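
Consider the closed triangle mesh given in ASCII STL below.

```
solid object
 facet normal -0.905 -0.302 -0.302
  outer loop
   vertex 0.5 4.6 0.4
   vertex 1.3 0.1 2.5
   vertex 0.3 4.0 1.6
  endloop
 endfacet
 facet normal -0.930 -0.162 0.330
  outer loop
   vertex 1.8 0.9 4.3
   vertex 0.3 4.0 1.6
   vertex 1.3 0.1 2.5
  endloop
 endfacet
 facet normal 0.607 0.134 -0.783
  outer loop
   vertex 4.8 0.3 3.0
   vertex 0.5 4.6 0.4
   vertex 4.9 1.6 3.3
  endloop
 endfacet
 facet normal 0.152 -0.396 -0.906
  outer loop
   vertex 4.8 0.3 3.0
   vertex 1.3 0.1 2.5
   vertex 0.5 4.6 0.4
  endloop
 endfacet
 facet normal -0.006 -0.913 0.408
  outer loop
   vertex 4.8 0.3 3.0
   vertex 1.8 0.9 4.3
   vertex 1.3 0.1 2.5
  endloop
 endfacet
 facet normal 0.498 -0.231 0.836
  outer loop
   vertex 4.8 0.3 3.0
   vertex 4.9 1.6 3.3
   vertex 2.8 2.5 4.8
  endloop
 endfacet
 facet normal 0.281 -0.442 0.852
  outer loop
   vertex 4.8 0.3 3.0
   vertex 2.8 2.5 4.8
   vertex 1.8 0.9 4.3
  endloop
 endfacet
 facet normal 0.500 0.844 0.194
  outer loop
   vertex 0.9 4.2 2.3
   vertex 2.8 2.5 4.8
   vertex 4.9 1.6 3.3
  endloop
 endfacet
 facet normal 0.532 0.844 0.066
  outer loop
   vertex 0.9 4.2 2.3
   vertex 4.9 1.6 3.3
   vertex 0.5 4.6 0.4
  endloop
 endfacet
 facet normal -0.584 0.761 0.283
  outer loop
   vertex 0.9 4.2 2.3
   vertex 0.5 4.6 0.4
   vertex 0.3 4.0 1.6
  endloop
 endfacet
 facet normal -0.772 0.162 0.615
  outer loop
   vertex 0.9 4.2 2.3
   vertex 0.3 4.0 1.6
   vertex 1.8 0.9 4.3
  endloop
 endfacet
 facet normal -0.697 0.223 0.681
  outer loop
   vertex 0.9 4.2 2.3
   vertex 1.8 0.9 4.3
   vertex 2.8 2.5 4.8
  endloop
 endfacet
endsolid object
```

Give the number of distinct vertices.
8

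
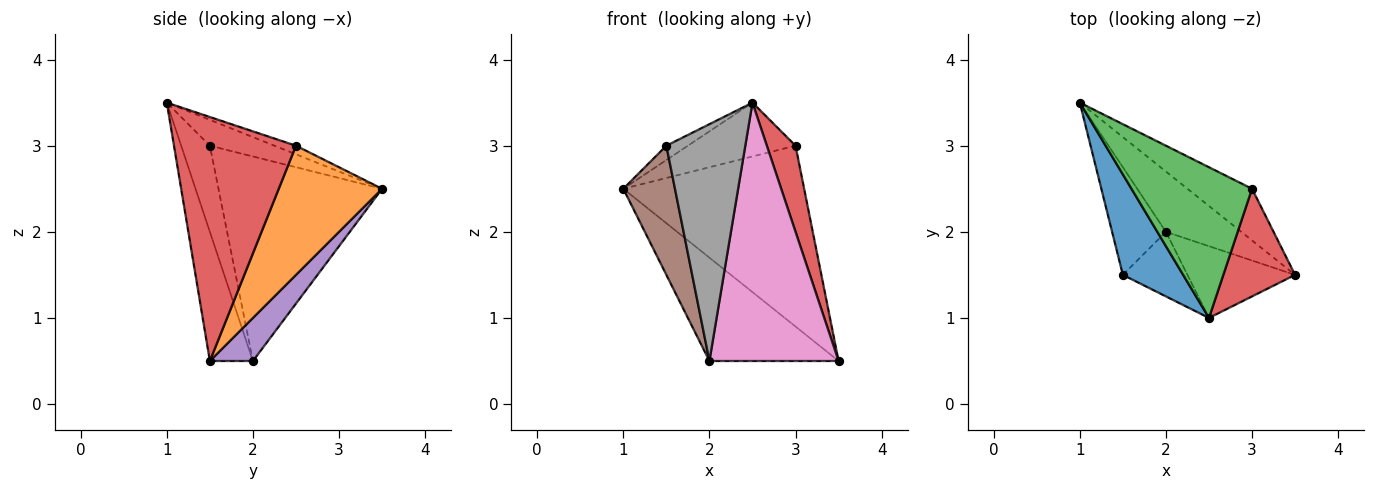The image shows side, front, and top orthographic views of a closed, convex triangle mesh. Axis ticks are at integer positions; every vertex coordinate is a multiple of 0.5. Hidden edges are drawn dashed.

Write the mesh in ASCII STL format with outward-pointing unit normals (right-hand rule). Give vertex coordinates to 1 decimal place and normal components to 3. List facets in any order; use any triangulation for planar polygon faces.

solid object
 facet normal -0.391 0.130 0.911
  outer loop
   vertex 1.5 1.5 3.0
   vertex 2.5 1.0 3.5
   vertex 1.0 3.5 2.5
  endloop
 endfacet
 facet normal 0.482 0.843 -0.241
  outer loop
   vertex 3.0 2.5 3.0
   vertex 3.5 1.5 0.5
   vertex 1.0 3.5 2.5
  endloop
 endfacet
 facet normal -0.067 0.336 0.940
  outer loop
   vertex 3.0 2.5 3.0
   vertex 1.0 3.5 2.5
   vertex 2.5 1.0 3.5
  endloop
 endfacet
 facet normal 0.936 -0.220 0.275
  outer loop
   vertex 3.0 2.5 3.0
   vertex 2.5 1.0 3.5
   vertex 3.5 1.5 0.5
  endloop
 endfacet
 facet normal 0.277 0.830 -0.484
  outer loop
   vertex 2.0 2.0 0.5
   vertex 1.0 3.5 2.5
   vertex 3.5 1.5 0.5
  endloop
 endfacet
 facet normal -0.925 -0.292 -0.243
  outer loop
   vertex 2.0 2.0 0.5
   vertex 1.5 1.5 3.0
   vertex 1.0 3.5 2.5
  endloop
 endfacet
 facet normal -0.306 -0.917 -0.255
  outer loop
   vertex 2.0 2.0 0.5
   vertex 3.5 1.5 0.5
   vertex 2.5 1.0 3.5
  endloop
 endfacet
 facet normal -0.331 -0.910 -0.248
  outer loop
   vertex 2.0 2.0 0.5
   vertex 2.5 1.0 3.5
   vertex 1.5 1.5 3.0
  endloop
 endfacet
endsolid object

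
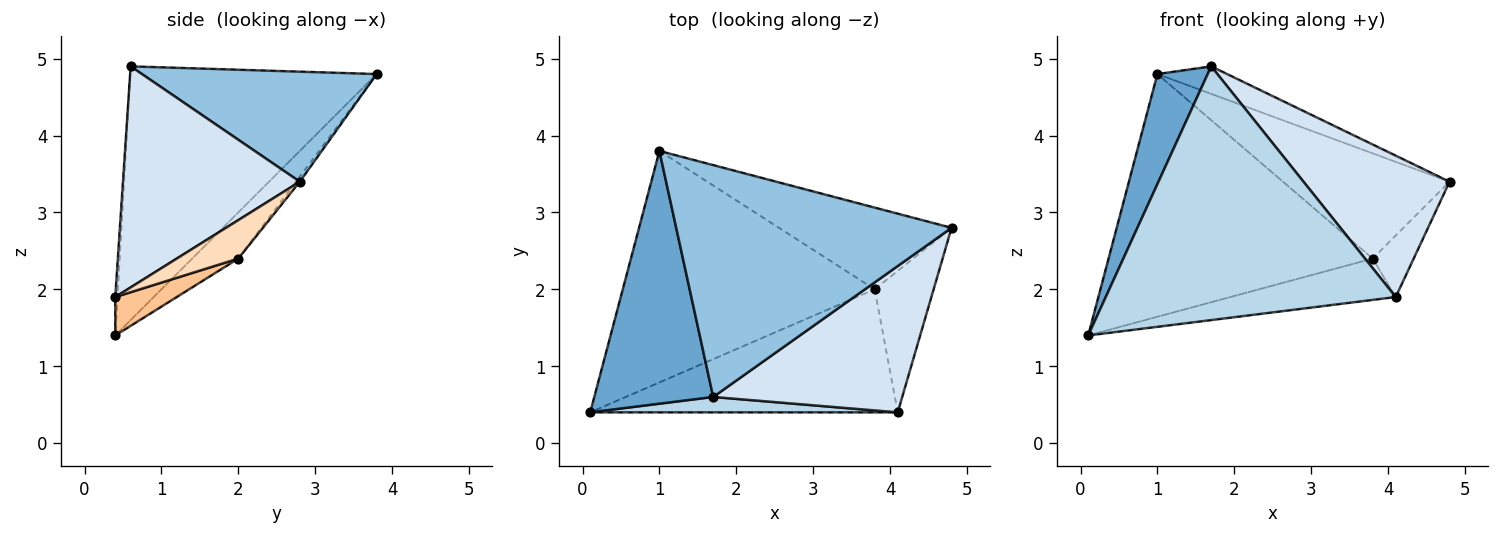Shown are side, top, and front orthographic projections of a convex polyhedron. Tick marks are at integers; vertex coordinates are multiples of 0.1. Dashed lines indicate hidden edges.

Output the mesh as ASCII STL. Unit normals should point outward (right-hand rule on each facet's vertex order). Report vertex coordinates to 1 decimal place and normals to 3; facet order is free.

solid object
 facet normal -0.890 -0.182 0.417
  outer loop
   vertex 1.7 0.6 4.9
   vertex 1.0 3.8 4.8
   vertex 0.1 0.4 1.4
  endloop
 endfacet
 facet normal 0.369 0.110 0.923
  outer loop
   vertex 1.7 0.6 4.9
   vertex 4.8 2.8 3.4
   vertex 1.0 3.8 4.8
  endloop
 endfacet
 facet normal -0.008 -0.998 0.060
  outer loop
   vertex 4.1 0.4 1.9
   vertex 1.7 0.6 4.9
   vertex 0.1 0.4 1.4
  endloop
 endfacet
 facet normal 0.644 -0.532 0.550
  outer loop
   vertex 4.1 0.4 1.9
   vertex 4.8 2.8 3.4
   vertex 1.7 0.6 4.9
  endloop
 endfacet
 facet normal -0.125 0.718 -0.685
  outer loop
   vertex 3.8 2.0 2.4
   vertex 0.1 0.4 1.4
   vertex 1.0 3.8 4.8
  endloop
 endfacet
 facet normal -0.018 0.790 -0.613
  outer loop
   vertex 3.8 2.0 2.4
   vertex 1.0 3.8 4.8
   vertex 4.8 2.8 3.4
  endloop
 endfacet
 facet normal 0.118 0.316 -0.941
  outer loop
   vertex 3.8 2.0 2.4
   vertex 4.1 0.4 1.9
   vertex 0.1 0.4 1.4
  endloop
 endfacet
 facet normal 0.513 0.342 -0.787
  outer loop
   vertex 3.8 2.0 2.4
   vertex 4.8 2.8 3.4
   vertex 4.1 0.4 1.9
  endloop
 endfacet
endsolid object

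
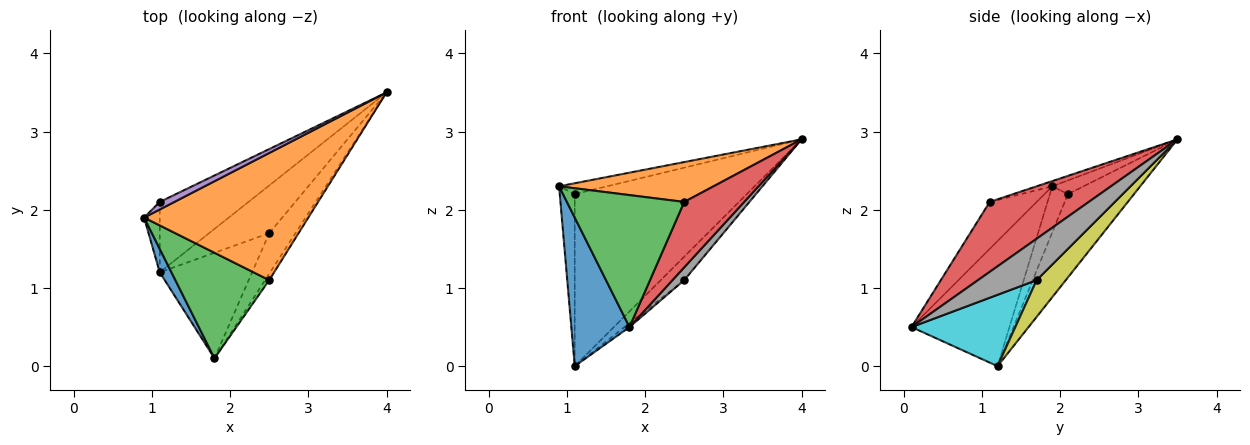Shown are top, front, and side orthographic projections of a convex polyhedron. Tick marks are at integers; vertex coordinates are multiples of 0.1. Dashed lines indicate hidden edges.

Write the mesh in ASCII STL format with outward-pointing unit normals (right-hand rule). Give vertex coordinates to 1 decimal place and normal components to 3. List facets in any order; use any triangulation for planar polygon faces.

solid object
 facet normal -0.857 -0.509 0.080
  outer loop
   vertex 1.1 1.2 0.0
   vertex 1.8 0.1 0.5
   vertex 0.9 1.9 2.3
  endloop
 endfacet
 facet normal -0.030 -0.299 0.954
  outer loop
   vertex 2.5 1.1 2.1
   vertex 4.0 3.5 2.9
   vertex 0.9 1.9 2.3
  endloop
 endfacet
 facet normal -0.298 -0.745 0.596
  outer loop
   vertex 2.5 1.1 2.1
   vertex 0.9 1.9 2.3
   vertex 1.8 0.1 0.5
  endloop
 endfacet
 facet normal 0.854 -0.517 -0.051
  outer loop
   vertex 2.5 1.1 2.1
   vertex 1.8 0.1 0.5
   vertex 4.0 3.5 2.9
  endloop
 endfacet
 facet normal -0.471 0.723 0.505
  outer loop
   vertex 1.1 2.1 2.2
   vertex 0.9 1.9 2.3
   vertex 4.0 3.5 2.9
  endloop
 endfacet
 facet normal -0.744 0.618 -0.253
  outer loop
   vertex 1.1 2.1 2.2
   vertex 1.1 1.2 0.0
   vertex 0.9 1.9 2.3
  endloop
 endfacet
 facet normal -0.335 0.872 -0.357
  outer loop
   vertex 1.1 2.1 2.2
   vertex 4.0 3.5 2.9
   vertex 1.1 1.2 0.0
  endloop
 endfacet
 facet normal 0.833 -0.167 -0.528
  outer loop
   vertex 2.5 1.7 1.1
   vertex 4.0 3.5 2.9
   vertex 1.8 0.1 0.5
  endloop
 endfacet
 facet normal 0.480 0.387 -0.787
  outer loop
   vertex 2.5 1.7 1.1
   vertex 1.1 1.2 0.0
   vertex 4.0 3.5 2.9
  endloop
 endfacet
 facet normal 0.611 0.029 -0.791
  outer loop
   vertex 2.5 1.7 1.1
   vertex 1.8 0.1 0.5
   vertex 1.1 1.2 0.0
  endloop
 endfacet
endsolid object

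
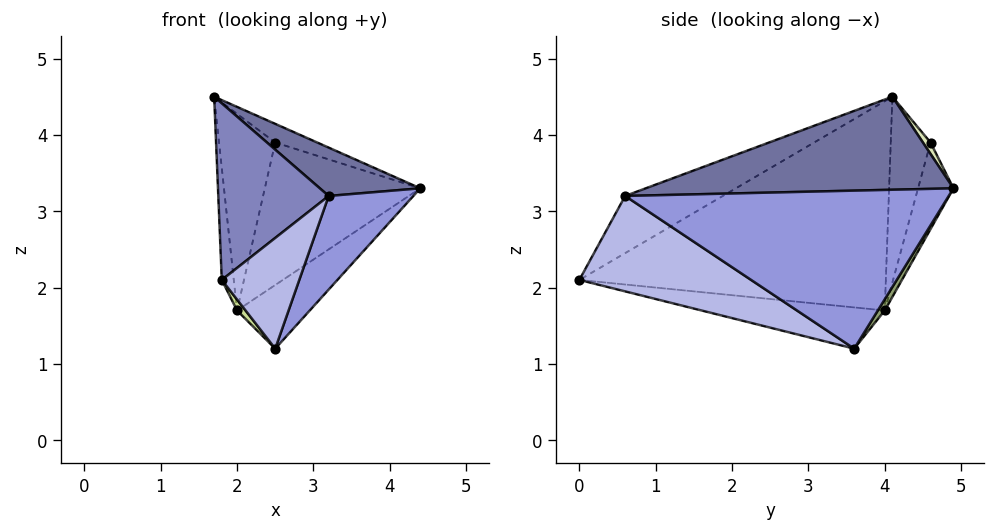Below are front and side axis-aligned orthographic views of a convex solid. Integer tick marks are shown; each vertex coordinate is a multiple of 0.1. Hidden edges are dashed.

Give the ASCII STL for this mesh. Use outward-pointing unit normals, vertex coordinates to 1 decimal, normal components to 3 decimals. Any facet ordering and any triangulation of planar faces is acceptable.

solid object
 facet normal 0.437 -0.143 0.888
  outer loop
   vertex 3.2 0.6 3.2
   vertex 4.4 4.9 3.3
   vertex 1.7 4.1 4.5
  endloop
 endfacet
 facet normal -0.414 -0.467 0.781
  outer loop
   vertex 3.2 0.6 3.2
   vertex 1.7 4.1 4.5
   vertex 1.8 0.0 2.1
  endloop
 endfacet
 facet normal 0.786 -0.206 -0.583
  outer loop
   vertex 3.2 0.6 3.2
   vertex 2.5 3.6 1.2
   vertex 4.4 4.9 3.3
  endloop
 endfacet
 facet normal 0.666 -0.300 -0.683
  outer loop
   vertex 3.2 0.6 3.2
   vertex 1.8 0.0 2.1
   vertex 2.5 3.6 1.2
  endloop
 endfacet
 facet normal 0.077 0.815 -0.574
  outer loop
   vertex 2.0 4.0 1.7
   vertex 4.4 4.9 3.3
   vertex 2.5 3.6 1.2
  endloop
 endfacet
 facet normal -0.993 0.039 -0.108
  outer loop
   vertex 2.0 4.0 1.7
   vertex 1.8 0.0 2.1
   vertex 1.7 4.1 4.5
  endloop
 endfacet
 facet normal -0.720 -0.033 -0.693
  outer loop
   vertex 2.0 4.0 1.7
   vertex 2.5 3.6 1.2
   vertex 1.8 0.0 2.1
  endloop
 endfacet
 facet normal 0.123 0.676 0.727
  outer loop
   vertex 2.5 4.6 3.9
   vertex 1.7 4.1 4.5
   vertex 4.4 4.9 3.3
  endloop
 endfacet
 facet normal -0.576 0.813 -0.091
  outer loop
   vertex 2.5 4.6 3.9
   vertex 2.0 4.0 1.7
   vertex 1.7 4.1 4.5
  endloop
 endfacet
 facet normal -0.217 0.953 -0.211
  outer loop
   vertex 2.5 4.6 3.9
   vertex 4.4 4.9 3.3
   vertex 2.0 4.0 1.7
  endloop
 endfacet
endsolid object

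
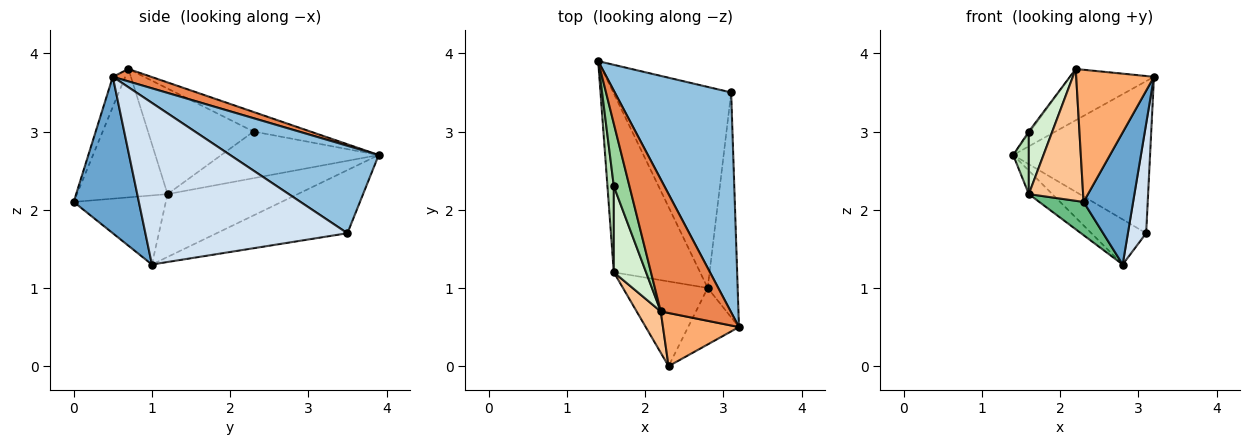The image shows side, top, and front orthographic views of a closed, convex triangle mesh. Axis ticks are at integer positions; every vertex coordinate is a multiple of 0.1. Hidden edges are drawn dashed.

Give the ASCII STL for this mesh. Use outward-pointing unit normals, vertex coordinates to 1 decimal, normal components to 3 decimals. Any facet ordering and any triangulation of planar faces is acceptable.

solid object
 facet normal 0.771 -0.586 -0.251
  outer loop
   vertex 2.8 1.0 1.3
   vertex 3.2 0.5 3.7
   vertex 2.3 0.0 2.1
  endloop
 endfacet
 facet normal 0.525 0.484 0.700
  outer loop
   vertex 3.1 3.5 1.7
   vertex 1.4 3.9 2.7
   vertex 3.2 0.5 3.7
  endloop
 endfacet
 facet normal -0.463 0.194 -0.865
  outer loop
   vertex 3.1 3.5 1.7
   vertex 2.8 1.0 1.3
   vertex 1.4 3.9 2.7
  endloop
 endfacet
 facet normal 0.979 -0.088 -0.182
  outer loop
   vertex 3.1 3.5 1.7
   vertex 3.2 0.5 3.7
   vertex 2.8 1.0 1.3
  endloop
 endfacet
 facet normal 0.163 0.357 0.920
  outer loop
   vertex 2.2 0.7 3.8
   vertex 3.2 0.5 3.7
   vertex 1.4 3.9 2.7
  endloop
 endfacet
 facet normal -0.147 -0.918 0.369
  outer loop
   vertex 2.2 0.7 3.8
   vertex 2.3 0.0 2.1
   vertex 3.2 0.5 3.7
  endloop
 endfacet
 facet normal -0.847 -0.507 0.159
  outer loop
   vertex 1.6 1.2 2.2
   vertex 2.3 0.0 2.1
   vertex 2.2 0.7 3.8
  endloop
 endfacet
 facet normal -0.585 0.106 -0.804
  outer loop
   vertex 1.6 1.2 2.2
   vertex 1.4 3.9 2.7
   vertex 2.8 1.0 1.3
  endloop
 endfacet
 facet normal -0.605 -0.291 -0.742
  outer loop
   vertex 1.6 1.2 2.2
   vertex 2.8 1.0 1.3
   vertex 2.3 0.0 2.1
  endloop
 endfacet
 facet normal -0.781 0.020 0.625
  outer loop
   vertex 1.6 2.3 3.0
   vertex 2.2 0.7 3.8
   vertex 1.4 3.9 2.7
  endloop
 endfacet
 facet normal -0.986 -0.098 0.135
  outer loop
   vertex 1.6 2.3 3.0
   vertex 1.4 3.9 2.7
   vertex 1.6 1.2 2.2
  endloop
 endfacet
 facet normal -0.935 -0.208 0.286
  outer loop
   vertex 1.6 2.3 3.0
   vertex 1.6 1.2 2.2
   vertex 2.2 0.7 3.8
  endloop
 endfacet
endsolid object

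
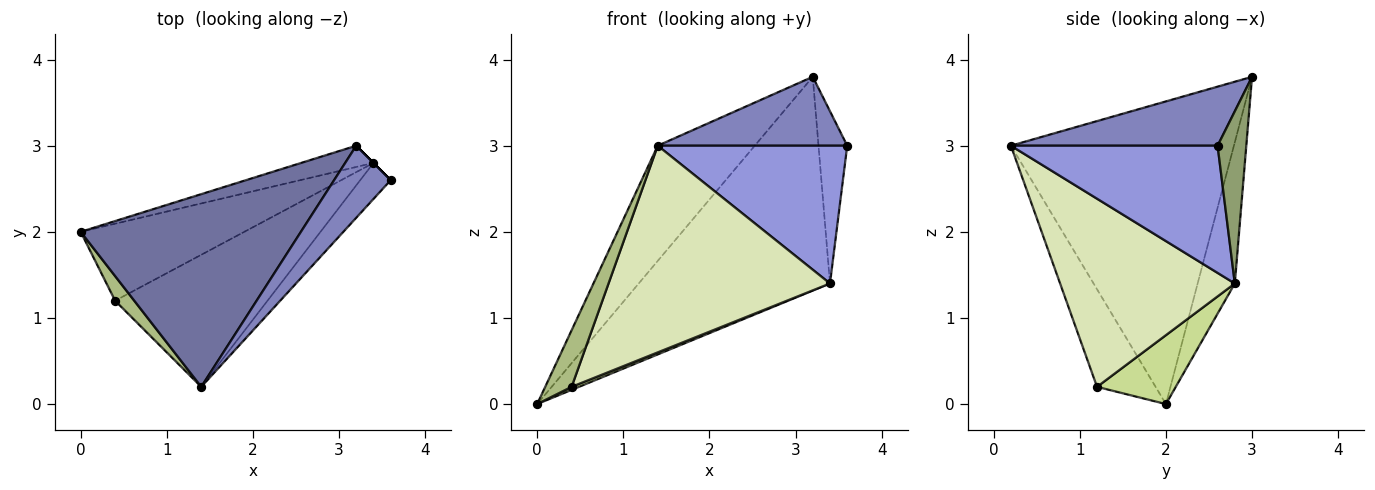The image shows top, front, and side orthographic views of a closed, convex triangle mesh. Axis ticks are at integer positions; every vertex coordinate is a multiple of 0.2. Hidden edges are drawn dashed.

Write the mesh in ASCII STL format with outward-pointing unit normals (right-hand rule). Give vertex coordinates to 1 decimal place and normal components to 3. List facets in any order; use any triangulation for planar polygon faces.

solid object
 facet normal -0.763 0.332 0.555
  outer loop
   vertex 3.2 3.0 3.8
   vertex 0.0 2.0 0.0
   vertex 1.4 0.2 3.0
  endloop
 endfacet
 facet normal 0.602 -0.552 0.577
  outer loop
   vertex 3.2 3.0 3.8
   vertex 1.4 0.2 3.0
   vertex 3.6 2.6 3.0
  endloop
 endfacet
 facet normal 0.726 -0.665 -0.174
  outer loop
   vertex 3.4 2.8 1.4
   vertex 3.6 2.6 3.0
   vertex 1.4 0.2 3.0
  endloop
 endfacet
 facet normal -0.190 0.977 -0.097
  outer loop
   vertex 3.4 2.8 1.4
   vertex 0.0 2.0 0.0
   vertex 3.2 3.0 3.8
  endloop
 endfacet
 facet normal 0.707 0.707 0.000
  outer loop
   vertex 3.4 2.8 1.4
   vertex 3.2 3.0 3.8
   vertex 3.6 2.6 3.0
  endloop
 endfacet
 facet normal -0.897 -0.405 0.176
  outer loop
   vertex 0.4 1.2 0.2
   vertex 1.4 0.2 3.0
   vertex 0.0 2.0 0.0
  endloop
 endfacet
 facet normal 0.388 -0.036 -0.921
  outer loop
   vertex 0.4 1.2 0.2
   vertex 0.0 2.0 0.0
   vertex 3.4 2.8 1.4
  endloop
 endfacet
 facet normal 0.554 -0.702 -0.448
  outer loop
   vertex 0.4 1.2 0.2
   vertex 3.4 2.8 1.4
   vertex 1.4 0.2 3.0
  endloop
 endfacet
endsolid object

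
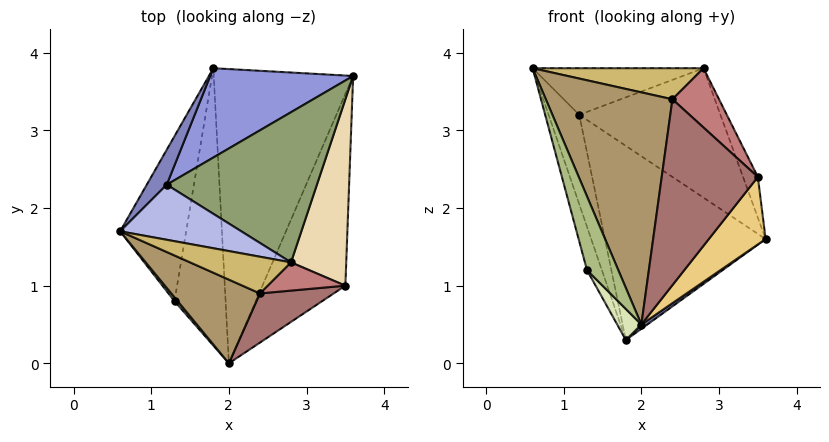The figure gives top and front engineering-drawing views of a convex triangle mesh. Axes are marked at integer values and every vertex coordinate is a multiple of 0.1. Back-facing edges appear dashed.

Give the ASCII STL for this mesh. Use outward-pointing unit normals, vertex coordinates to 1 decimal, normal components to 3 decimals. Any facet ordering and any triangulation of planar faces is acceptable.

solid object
 facet normal 0.585 -0.012 -0.811
  outer loop
   vertex 1.8 3.8 0.3
   vertex 3.6 3.7 1.6
   vertex 2.0 0.0 0.5
  endloop
 endfacet
 facet normal -0.493 0.810 0.317
  outer loop
   vertex 1.2 2.3 3.2
   vertex 1.8 3.8 0.3
   vertex 0.6 1.7 3.8
  endloop
 endfacet
 facet normal -0.244 0.881 0.405
  outer loop
   vertex 1.2 2.3 3.2
   vertex 3.6 3.7 1.6
   vertex 1.8 3.8 0.3
  endloop
 endfacet
 facet normal 0.117 0.642 0.758
  outer loop
   vertex 1.2 2.3 3.2
   vertex 0.6 1.7 3.8
   vertex 2.8 1.3 3.8
  endloop
 endfacet
 facet normal 0.123 0.648 0.752
  outer loop
   vertex 1.2 2.3 3.2
   vertex 2.8 1.3 3.8
   vertex 3.6 3.7 1.6
  endloop
 endfacet
 facet normal -0.736 -0.676 0.036
  outer loop
   vertex 1.3 0.8 1.2
   vertex 2.0 0.0 0.5
   vertex 0.6 1.7 3.8
  endloop
 endfacet
 facet normal -0.956 0.074 -0.283
  outer loop
   vertex 1.3 0.8 1.2
   vertex 0.6 1.7 3.8
   vertex 1.8 3.8 0.3
  endloop
 endfacet
 facet normal -0.746 -0.074 -0.662
  outer loop
   vertex 1.3 0.8 1.2
   vertex 1.8 3.8 0.3
   vertex 2.0 0.0 0.5
  endloop
 endfacet
 facet normal -0.324 -0.890 0.321
  outer loop
   vertex 2.4 0.9 3.4
   vertex 0.6 1.7 3.8
   vertex 2.0 0.0 0.5
  endloop
 endfacet
 facet normal -0.117 -0.642 0.758
  outer loop
   vertex 2.4 0.9 3.4
   vertex 2.8 1.3 3.8
   vertex 0.6 1.7 3.8
  endloop
 endfacet
 facet normal 0.817 -0.191 -0.544
  outer loop
   vertex 3.5 1.0 2.4
   vertex 2.0 0.0 0.5
   vertex 3.6 3.7 1.6
  endloop
 endfacet
 facet normal 0.898 0.094 0.429
  outer loop
   vertex 3.5 1.0 2.4
   vertex 3.6 3.7 1.6
   vertex 2.8 1.3 3.8
  endloop
 endfacet
 facet normal 0.305 -0.921 0.244
  outer loop
   vertex 3.5 1.0 2.4
   vertex 2.4 0.9 3.4
   vertex 2.0 0.0 0.5
  endloop
 endfacet
 facet normal 0.428 -0.816 0.389
  outer loop
   vertex 3.5 1.0 2.4
   vertex 2.8 1.3 3.8
   vertex 2.4 0.9 3.4
  endloop
 endfacet
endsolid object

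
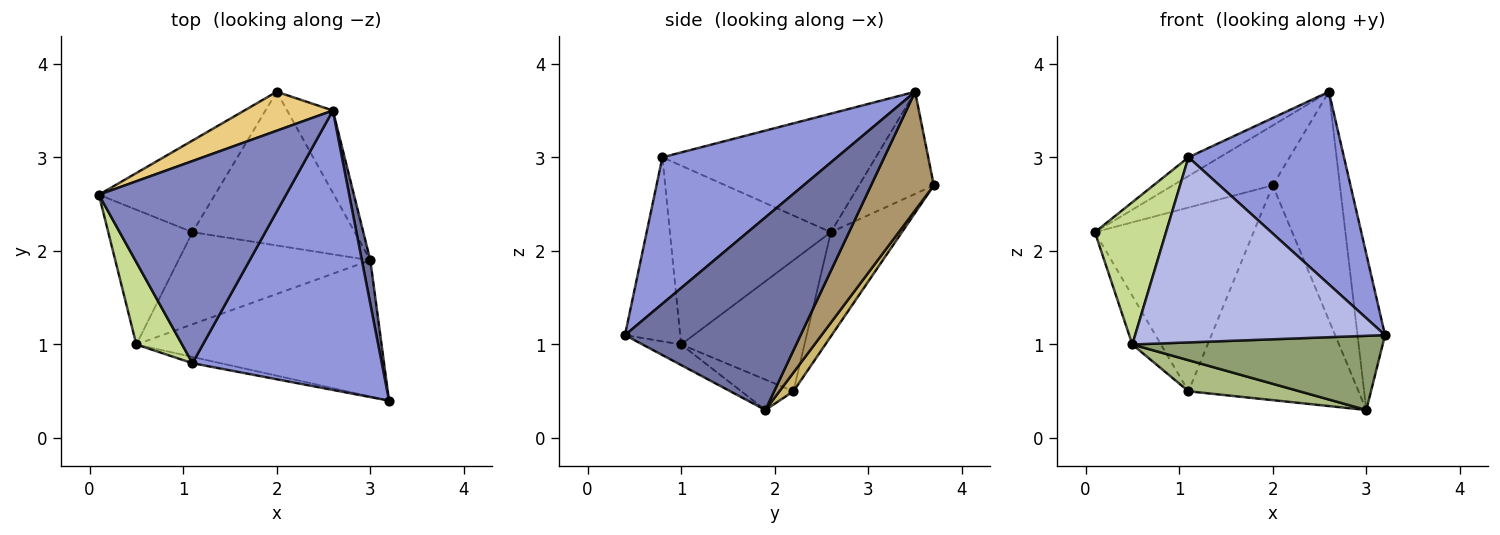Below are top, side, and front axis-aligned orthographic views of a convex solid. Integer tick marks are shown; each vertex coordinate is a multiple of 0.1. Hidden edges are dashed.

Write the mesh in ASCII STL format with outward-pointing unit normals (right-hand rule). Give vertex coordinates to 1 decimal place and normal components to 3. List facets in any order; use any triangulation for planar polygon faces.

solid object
 facet normal 0.987 0.155 0.043
  outer loop
   vertex 3.0 1.9 0.3
   vertex 2.6 3.5 3.7
   vertex 3.2 0.4 1.1
  endloop
 endfacet
 facet normal -0.533 0.078 0.842
  outer loop
   vertex 1.1 0.8 3.0
   vertex 2.6 3.5 3.7
   vertex 0.1 2.6 2.2
  endloop
 endfacet
 facet normal 0.537 -0.479 0.695
  outer loop
   vertex 1.1 0.8 3.0
   vertex 3.2 0.4 1.1
   vertex 2.6 3.5 3.7
  endloop
 endfacet
 facet normal -0.216 -0.976 -0.033
  outer loop
   vertex 0.5 1.0 1.0
   vertex 3.2 0.4 1.1
   vertex 1.1 0.8 3.0
  endloop
 endfacet
 facet normal -0.074 -0.477 -0.876
  outer loop
   vertex 0.5 1.0 1.0
   vertex 3.0 1.9 0.3
   vertex 3.2 0.4 1.1
  endloop
 endfacet
 facet normal -0.149 -0.316 -0.937
  outer loop
   vertex 0.5 1.0 1.0
   vertex 1.1 2.2 0.5
   vertex 3.0 1.9 0.3
  endloop
 endfacet
 facet normal -0.891 -0.394 0.228
  outer loop
   vertex 0.5 1.0 1.0
   vertex 1.1 0.8 3.0
   vertex 0.1 2.6 2.2
  endloop
 endfacet
 facet normal -0.826 0.192 -0.531
  outer loop
   vertex 0.5 1.0 1.0
   vertex 0.1 2.6 2.2
   vertex 1.1 2.2 0.5
  endloop
 endfacet
 facet normal 0.660 0.707 -0.255
  outer loop
   vertex 2.0 3.7 2.7
   vertex 2.6 3.5 3.7
   vertex 3.0 1.9 0.3
  endloop
 endfacet
 facet normal 0.067 0.811 -0.581
  outer loop
   vertex 2.0 3.7 2.7
   vertex 3.0 1.9 0.3
   vertex 1.1 2.2 0.5
  endloop
 endfacet
 facet normal -0.532 0.710 0.461
  outer loop
   vertex 2.0 3.7 2.7
   vertex 0.1 2.6 2.2
   vertex 2.6 3.5 3.7
  endloop
 endfacet
 facet normal -0.372 0.831 -0.414
  outer loop
   vertex 2.0 3.7 2.7
   vertex 1.1 2.2 0.5
   vertex 0.1 2.6 2.2
  endloop
 endfacet
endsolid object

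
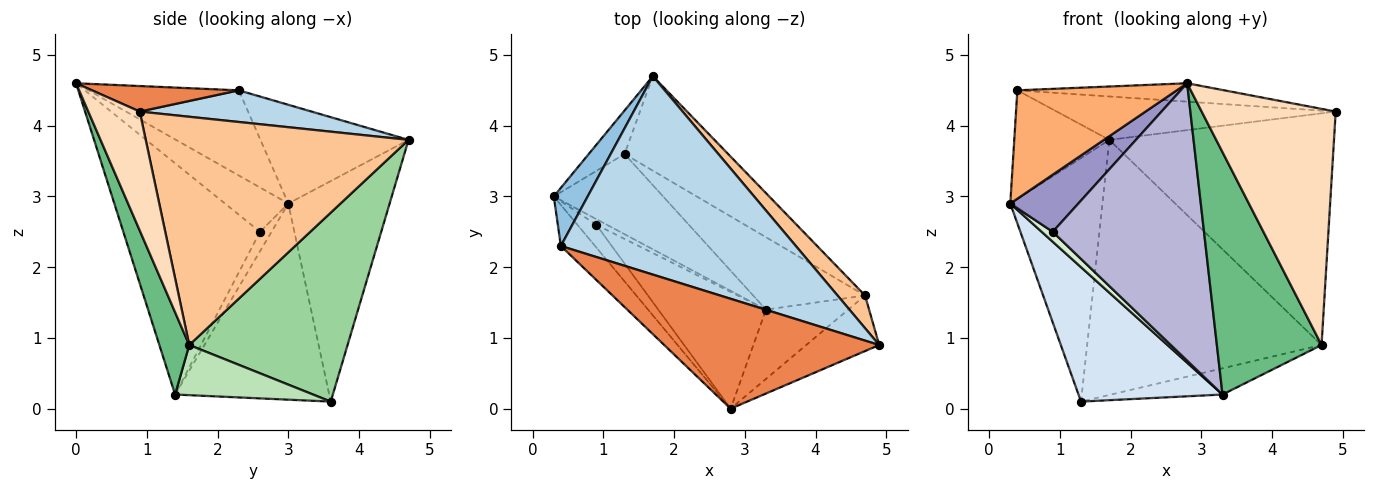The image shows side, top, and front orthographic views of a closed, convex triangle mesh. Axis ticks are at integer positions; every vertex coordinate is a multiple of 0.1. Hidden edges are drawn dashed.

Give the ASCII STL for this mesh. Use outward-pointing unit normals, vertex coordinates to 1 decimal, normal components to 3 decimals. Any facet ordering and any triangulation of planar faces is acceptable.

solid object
 facet normal -0.735 0.668 -0.119
  outer loop
   vertex 1.3 3.6 0.1
   vertex 0.3 3.0 2.9
   vertex 1.7 4.7 3.8
  endloop
 endfacet
 facet normal -0.809 0.519 0.278
  outer loop
   vertex 0.4 2.3 4.5
   vertex 1.7 4.7 3.8
   vertex 0.3 3.0 2.9
  endloop
 endfacet
 facet normal 0.130 0.212 0.969
  outer loop
   vertex 0.4 2.3 4.5
   vertex 4.9 0.9 4.2
   vertex 1.7 4.7 3.8
  endloop
 endfacet
 facet normal -0.677 -0.632 -0.377
  outer loop
   vertex 3.3 1.4 0.2
   vertex 0.3 3.0 2.9
   vertex 1.3 3.6 0.1
  endloop
 endfacet
 facet normal 0.116 0.164 0.980
  outer loop
   vertex 2.8 0.0 4.6
   vertex 4.9 0.9 4.2
   vertex 0.4 2.3 4.5
  endloop
 endfacet
 facet normal -0.661 -0.702 -0.266
  outer loop
   vertex 2.8 0.0 4.6
   vertex 0.4 2.3 4.5
   vertex 0.3 3.0 2.9
  endloop
 endfacet
 facet normal 0.757 0.647 0.091
  outer loop
   vertex 4.7 1.6 0.9
   vertex 1.7 4.7 3.8
   vertex 4.9 0.9 4.2
  endloop
 endfacet
 facet normal 0.350 -0.912 -0.215
  outer loop
   vertex 4.7 1.6 0.9
   vertex 4.9 0.9 4.2
   vertex 2.8 0.0 4.6
  endloop
 endfacet
 facet normal 0.265 -0.927 -0.265
  outer loop
   vertex 4.7 1.6 0.9
   vertex 2.8 0.0 4.6
   vertex 3.3 1.4 0.2
  endloop
 endfacet
 facet normal 0.535 0.792 -0.293
  outer loop
   vertex 4.7 1.6 0.9
   vertex 1.3 3.6 0.1
   vertex 1.7 4.7 3.8
  endloop
 endfacet
 facet normal 0.388 0.314 -0.866
  outer loop
   vertex 4.7 1.6 0.9
   vertex 3.3 1.4 0.2
   vertex 1.3 3.6 0.1
  endloop
 endfacet
 facet normal -0.673 -0.642 -0.367
  outer loop
   vertex 0.9 2.6 2.5
   vertex 0.3 3.0 2.9
   vertex 3.3 1.4 0.2
  endloop
 endfacet
 facet normal -0.654 -0.703 -0.278
  outer loop
   vertex 0.9 2.6 2.5
   vertex 2.8 0.0 4.6
   vertex 0.3 3.0 2.9
  endloop
 endfacet
 facet normal -0.640 -0.708 -0.298
  outer loop
   vertex 0.9 2.6 2.5
   vertex 3.3 1.4 0.2
   vertex 2.8 0.0 4.6
  endloop
 endfacet
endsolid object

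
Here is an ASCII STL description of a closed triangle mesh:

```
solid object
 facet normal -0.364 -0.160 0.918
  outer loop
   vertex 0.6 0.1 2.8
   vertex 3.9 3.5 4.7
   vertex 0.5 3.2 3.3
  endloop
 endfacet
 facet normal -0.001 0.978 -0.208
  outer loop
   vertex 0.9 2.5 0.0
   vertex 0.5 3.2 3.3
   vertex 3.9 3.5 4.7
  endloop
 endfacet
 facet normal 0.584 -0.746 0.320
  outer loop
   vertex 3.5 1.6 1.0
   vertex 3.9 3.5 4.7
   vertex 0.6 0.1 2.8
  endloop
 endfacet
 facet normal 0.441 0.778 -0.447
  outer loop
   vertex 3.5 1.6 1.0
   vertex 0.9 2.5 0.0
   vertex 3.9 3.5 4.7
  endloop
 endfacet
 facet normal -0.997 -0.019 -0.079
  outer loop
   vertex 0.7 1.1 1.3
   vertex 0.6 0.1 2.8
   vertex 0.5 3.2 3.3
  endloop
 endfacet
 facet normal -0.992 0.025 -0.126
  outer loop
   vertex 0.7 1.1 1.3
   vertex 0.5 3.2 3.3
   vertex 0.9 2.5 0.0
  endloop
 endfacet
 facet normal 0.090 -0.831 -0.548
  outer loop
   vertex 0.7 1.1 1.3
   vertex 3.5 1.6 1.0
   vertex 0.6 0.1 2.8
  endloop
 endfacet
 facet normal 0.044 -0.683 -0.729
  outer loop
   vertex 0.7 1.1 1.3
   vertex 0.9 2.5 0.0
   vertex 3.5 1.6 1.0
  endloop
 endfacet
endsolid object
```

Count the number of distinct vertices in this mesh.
6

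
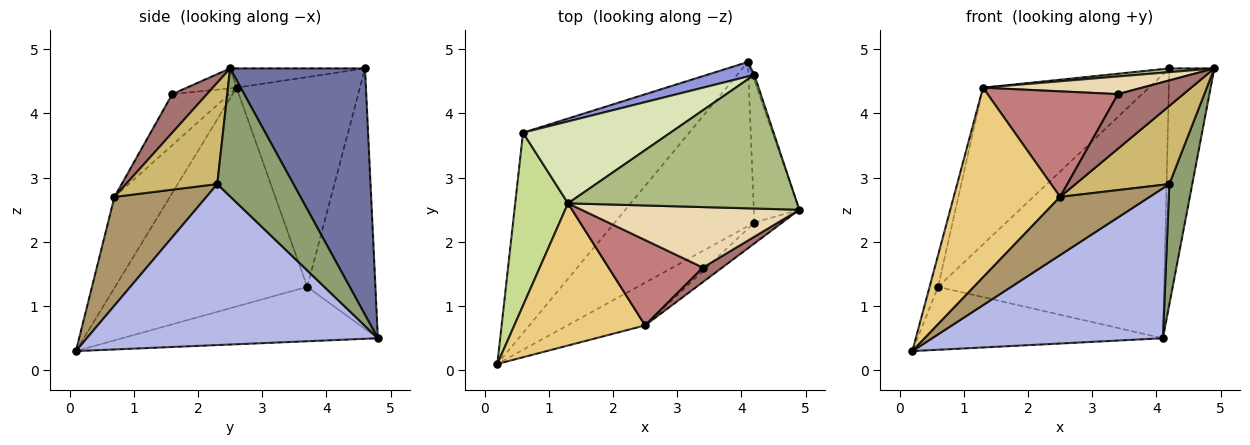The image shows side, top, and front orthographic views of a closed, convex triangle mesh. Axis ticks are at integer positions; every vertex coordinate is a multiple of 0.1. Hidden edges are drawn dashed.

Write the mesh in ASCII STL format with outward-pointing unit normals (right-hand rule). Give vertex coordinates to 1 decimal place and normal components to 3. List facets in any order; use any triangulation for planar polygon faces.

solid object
 facet normal 0.949 0.316 -0.008
  outer loop
   vertex 4.2 4.6 4.7
   vertex 4.9 2.5 4.7
   vertex 4.1 4.8 0.5
  endloop
 endfacet
 facet normal -0.298 0.286 -0.911
  outer loop
   vertex 0.6 3.7 1.3
   vertex 4.1 4.8 0.5
   vertex 0.2 0.1 0.3
  endloop
 endfacet
 facet normal -0.288 0.956 0.052
  outer loop
   vertex 0.6 3.7 1.3
   vertex 4.2 4.6 4.7
   vertex 4.1 4.8 0.5
  endloop
 endfacet
 facet normal 0.648 -0.514 -0.562
  outer loop
   vertex 4.2 2.3 2.9
   vertex 0.2 0.1 0.3
   vertex 4.1 4.8 0.5
  endloop
 endfacet
 facet normal 0.906 -0.273 -0.322
  outer loop
   vertex 4.2 2.3 2.9
   vertex 4.1 4.8 0.5
   vertex 4.9 2.5 4.7
  endloop
 endfacet
 facet normal -0.084 -0.028 0.996
  outer loop
   vertex 1.3 2.6 4.4
   vertex 4.9 2.5 4.7
   vertex 4.2 4.6 4.7
  endloop
 endfacet
 facet normal -0.971 0.043 0.234
  outer loop
   vertex 1.3 2.6 4.4
   vertex 0.6 3.7 1.3
   vertex 0.2 0.1 0.3
  endloop
 endfacet
 facet normal -0.550 0.740 0.387
  outer loop
   vertex 1.3 2.6 4.4
   vertex 4.2 4.6 4.7
   vertex 0.6 3.7 1.3
  endloop
 endfacet
 facet normal 0.638 -0.621 -0.456
  outer loop
   vertex 2.5 0.7 2.7
   vertex 0.2 0.1 0.3
   vertex 4.2 2.3 2.9
  endloop
 endfacet
 facet normal 0.685 -0.704 -0.188
  outer loop
   vertex 2.5 0.7 2.7
   vertex 4.2 2.3 2.9
   vertex 4.9 2.5 4.7
  endloop
 endfacet
 facet normal -0.385 -0.738 0.554
  outer loop
   vertex 2.5 0.7 2.7
   vertex 1.3 2.6 4.4
   vertex 0.2 0.1 0.3
  endloop
 endfacet
 facet normal -0.087 -0.279 0.956
  outer loop
   vertex 3.4 1.6 4.3
   vertex 4.9 2.5 4.7
   vertex 1.3 2.6 4.4
  endloop
 endfacet
 facet normal 0.456 -0.861 0.228
  outer loop
   vertex 3.4 1.6 4.3
   vertex 2.5 0.7 2.7
   vertex 4.9 2.5 4.7
  endloop
 endfacet
 facet normal -0.322 -0.736 0.595
  outer loop
   vertex 3.4 1.6 4.3
   vertex 1.3 2.6 4.4
   vertex 2.5 0.7 2.7
  endloop
 endfacet
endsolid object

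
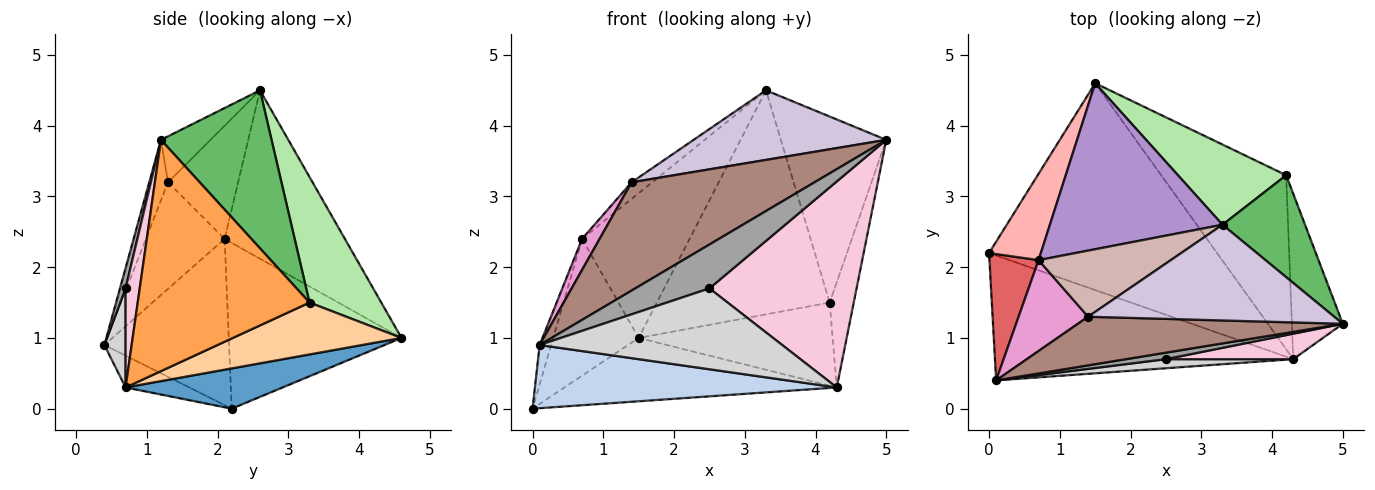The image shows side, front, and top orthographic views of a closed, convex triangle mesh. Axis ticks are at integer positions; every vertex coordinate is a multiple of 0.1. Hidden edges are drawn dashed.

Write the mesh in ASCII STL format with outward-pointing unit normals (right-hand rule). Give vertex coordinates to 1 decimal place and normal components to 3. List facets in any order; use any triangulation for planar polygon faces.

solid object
 facet normal 0.167 0.289 -0.943
  outer loop
   vertex 4.3 0.7 0.3
   vertex 0.0 2.2 0.0
   vertex 1.5 4.6 1.0
  endloop
 endfacet
 facet normal -0.095 -0.449 -0.888
  outer loop
   vertex 0.1 0.4 0.9
   vertex 0.0 2.2 0.0
   vertex 4.3 0.7 0.3
  endloop
 endfacet
 facet normal 0.968 0.135 -0.213
  outer loop
   vertex 4.2 3.3 1.5
   vertex 5.0 1.2 3.8
   vertex 4.3 0.7 0.3
  endloop
 endfacet
 facet normal 0.351 0.404 -0.845
  outer loop
   vertex 4.2 3.3 1.5
   vertex 4.3 0.7 0.3
   vertex 1.5 4.6 1.0
  endloop
 endfacet
 facet normal 0.677 0.645 0.354
  outer loop
   vertex 4.2 3.3 1.5
   vertex 3.3 2.6 4.5
   vertex 5.0 1.2 3.8
  endloop
 endfacet
 facet normal 0.364 0.877 0.314
  outer loop
   vertex 4.2 3.3 1.5
   vertex 1.5 4.6 1.0
   vertex 3.3 2.6 4.5
  endloop
 endfacet
 facet normal -0.955 0.088 0.282
  outer loop
   vertex 0.7 2.1 2.4
   vertex 0.0 2.2 0.0
   vertex 0.1 0.4 0.9
  endloop
 endfacet
 facet normal -0.863 0.427 0.270
  outer loop
   vertex 0.7 2.1 2.4
   vertex 1.5 4.6 1.0
   vertex 0.0 2.2 0.0
  endloop
 endfacet
 facet normal -0.592 0.530 0.607
  outer loop
   vertex 0.7 2.1 2.4
   vertex 3.3 2.6 4.5
   vertex 1.5 4.6 1.0
  endloop
 endfacet
 facet normal -0.149 -0.581 0.800
  outer loop
   vertex 1.4 1.3 3.2
   vertex 5.0 1.2 3.8
   vertex 3.3 2.6 4.5
  endloop
 endfacet
 facet normal -0.093 -0.908 0.408
  outer loop
   vertex 1.4 1.3 3.2
   vertex 0.1 0.4 0.9
   vertex 5.0 1.2 3.8
  endloop
 endfacet
 facet normal -0.639 0.187 0.746
  outer loop
   vertex 1.4 1.3 3.2
   vertex 3.3 2.6 4.5
   vertex 0.7 2.1 2.4
  endloop
 endfacet
 facet normal -0.823 -0.183 0.537
  outer loop
   vertex 1.4 1.3 3.2
   vertex 0.7 2.1 2.4
   vertex 0.1 0.4 0.9
  endloop
 endfacet
 facet normal 0.095 -0.988 0.122
  outer loop
   vertex 2.5 0.7 1.7
   vertex 4.3 0.7 0.3
   vertex 5.0 1.2 3.8
  endloop
 endfacet
 facet normal 0.075 -0.986 0.146
  outer loop
   vertex 2.5 0.7 1.7
   vertex 5.0 1.2 3.8
   vertex 0.1 0.4 0.9
  endloop
 endfacet
 facet normal 0.087 -0.990 0.111
  outer loop
   vertex 2.5 0.7 1.7
   vertex 0.1 0.4 0.9
   vertex 4.3 0.7 0.3
  endloop
 endfacet
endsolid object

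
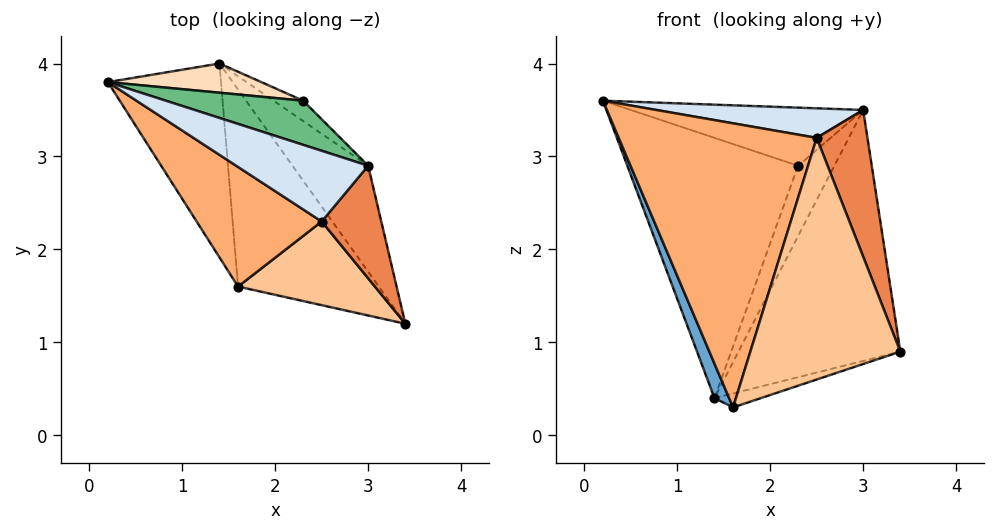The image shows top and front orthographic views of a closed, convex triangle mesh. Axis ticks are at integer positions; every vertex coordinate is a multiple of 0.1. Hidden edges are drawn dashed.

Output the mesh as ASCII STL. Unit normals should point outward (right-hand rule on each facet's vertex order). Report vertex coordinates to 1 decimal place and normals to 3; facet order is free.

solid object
 facet normal -0.933 -0.063 -0.354
  outer loop
   vertex 1.6 1.6 0.3
   vertex 0.2 3.8 3.6
   vertex 1.4 4.0 0.4
  endloop
 endfacet
 facet normal 0.329 0.067 -0.942
  outer loop
   vertex 1.6 1.6 0.3
   vertex 1.4 4.0 0.4
   vertex 3.4 1.2 0.9
  endloop
 endfacet
 facet normal 0.811 0.539 -0.227
  outer loop
   vertex 3.0 2.9 3.5
   vertex 3.4 1.2 0.9
   vertex 1.4 4.0 0.4
  endloop
 endfacet
 facet normal -0.091 -0.384 0.919
  outer loop
   vertex 2.5 2.3 3.2
   vertex 3.0 2.9 3.5
   vertex 0.2 3.8 3.6
  endloop
 endfacet
 facet normal 0.506 -0.684 0.525
  outer loop
   vertex 2.5 2.3 3.2
   vertex 3.4 1.2 0.9
   vertex 3.0 2.9 3.5
  endloop
 endfacet
 facet normal -0.471 -0.813 0.342
  outer loop
   vertex 2.5 2.3 3.2
   vertex 0.2 3.8 3.6
   vertex 1.6 1.6 0.3
  endloop
 endfacet
 facet normal -0.304 -0.900 0.312
  outer loop
   vertex 2.5 2.3 3.2
   vertex 1.6 1.6 0.3
   vertex 3.4 1.2 0.9
  endloop
 endfacet
 facet normal 0.131 0.985 0.111
  outer loop
   vertex 2.3 3.6 2.9
   vertex 1.4 4.0 0.4
   vertex 0.2 3.8 3.6
  endloop
 endfacet
 facet normal 0.267 0.767 0.583
  outer loop
   vertex 2.3 3.6 2.9
   vertex 0.2 3.8 3.6
   vertex 3.0 2.9 3.5
  endloop
 endfacet
 facet normal 0.768 0.615 -0.178
  outer loop
   vertex 2.3 3.6 2.9
   vertex 3.0 2.9 3.5
   vertex 1.4 4.0 0.4
  endloop
 endfacet
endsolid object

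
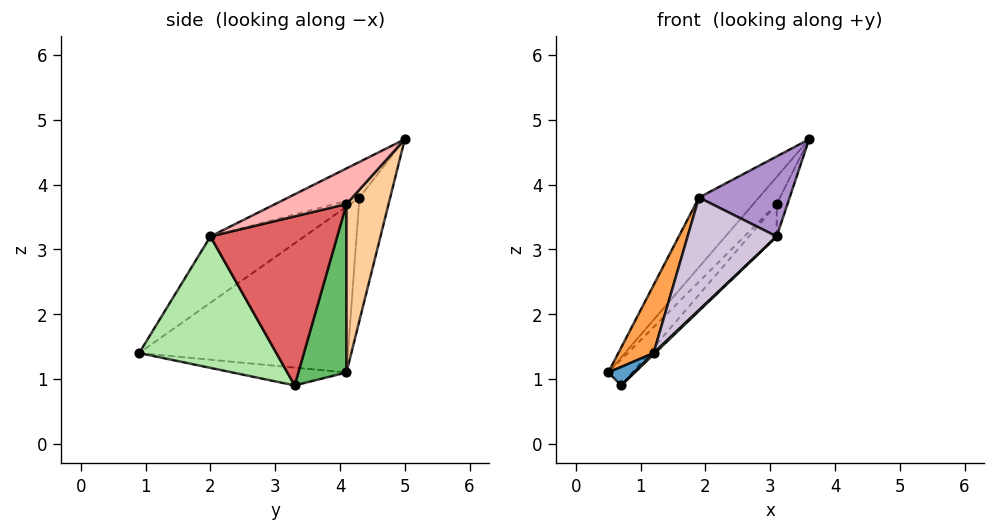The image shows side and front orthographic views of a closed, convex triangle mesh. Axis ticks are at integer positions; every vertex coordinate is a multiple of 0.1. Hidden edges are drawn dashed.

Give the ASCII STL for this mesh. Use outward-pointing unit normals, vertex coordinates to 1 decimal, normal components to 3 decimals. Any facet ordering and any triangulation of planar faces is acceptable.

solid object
 facet normal -0.971 -0.221 -0.088
  outer loop
   vertex 0.7 3.3 0.9
   vertex 1.2 0.9 1.4
   vertex 0.5 4.1 1.1
  endloop
 endfacet
 facet normal -0.450 0.877 0.169
  outer loop
   vertex 1.9 4.3 3.8
   vertex 3.6 5.0 4.7
   vertex 0.5 4.1 1.1
  endloop
 endfacet
 facet normal -0.874 -0.148 0.464
  outer loop
   vertex 1.9 4.3 3.8
   vertex 0.5 4.1 1.1
   vertex 1.2 0.9 1.4
  endloop
 endfacet
 facet normal 0.658 0.366 -0.658
  outer loop
   vertex 3.1 4.1 3.7
   vertex 0.5 4.1 1.1
   vertex 3.6 5.0 4.7
  endloop
 endfacet
 facet normal 0.667 0.333 -0.667
  outer loop
   vertex 3.1 4.1 3.7
   vertex 0.7 3.3 0.9
   vertex 0.5 4.1 1.1
  endloop
 endfacet
 facet normal 0.690 -0.007 -0.724
  outer loop
   vertex 3.1 2.0 3.2
   vertex 1.2 0.9 1.4
   vertex 0.7 3.3 0.9
  endloop
 endfacet
 facet normal 0.727 0.159 -0.668
  outer loop
   vertex 3.1 2.0 3.2
   vertex 0.7 3.3 0.9
   vertex 3.1 4.1 3.7
  endloop
 endfacet
 facet normal 0.837 0.127 -0.533
  outer loop
   vertex 3.1 2.0 3.2
   vertex 3.1 4.1 3.7
   vertex 3.6 5.0 4.7
  endloop
 endfacet
 facet normal -0.303 -0.385 0.872
  outer loop
   vertex 3.1 2.0 3.2
   vertex 3.6 5.0 4.7
   vertex 1.9 4.3 3.8
  endloop
 endfacet
 facet normal -0.468 -0.443 0.765
  outer loop
   vertex 3.1 2.0 3.2
   vertex 1.9 4.3 3.8
   vertex 1.2 0.9 1.4
  endloop
 endfacet
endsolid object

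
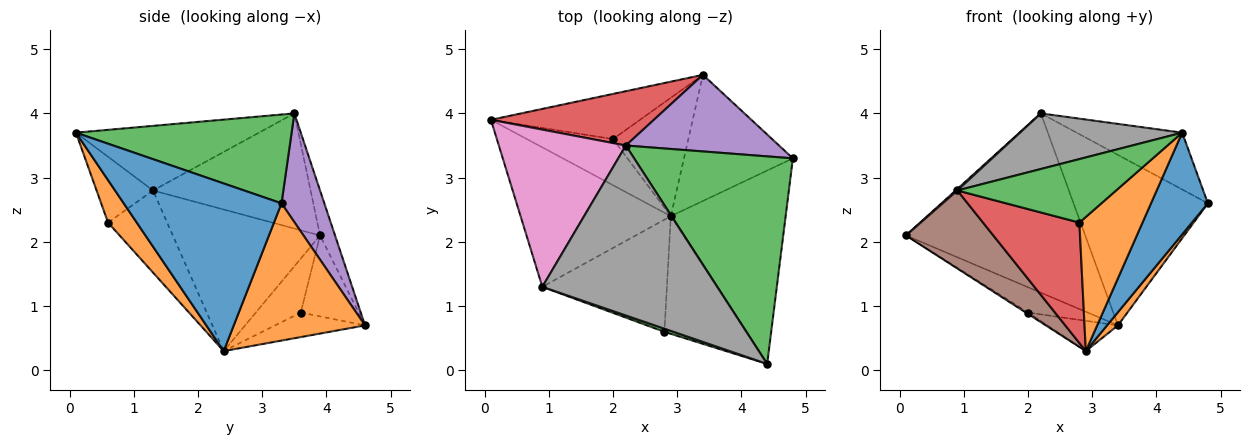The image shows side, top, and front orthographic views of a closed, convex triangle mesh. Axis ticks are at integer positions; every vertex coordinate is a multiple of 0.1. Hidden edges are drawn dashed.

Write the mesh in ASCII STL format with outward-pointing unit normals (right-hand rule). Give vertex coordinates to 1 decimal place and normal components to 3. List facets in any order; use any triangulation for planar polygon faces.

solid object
 facet normal 0.791 -0.285 -0.542
  outer loop
   vertex 2.9 2.4 0.3
   vertex 4.8 3.3 2.6
   vertex 4.4 0.1 3.7
  endloop
 endfacet
 facet normal 0.782 -0.065 -0.620
  outer loop
   vertex 3.4 4.6 0.7
   vertex 4.8 3.3 2.6
   vertex 2.9 2.4 0.3
  endloop
 endfacet
 facet normal 0.475 0.232 0.849
  outer loop
   vertex 2.2 3.5 4.0
   vertex 4.4 0.1 3.7
   vertex 4.8 3.3 2.6
  endloop
 endfacet
 facet normal -0.080 0.954 0.289
  outer loop
   vertex 2.2 3.5 4.0
   vertex 3.4 4.6 0.7
   vertex 0.1 3.9 2.1
  endloop
 endfacet
 facet normal 0.279 0.876 0.394
  outer loop
   vertex 2.2 3.5 4.0
   vertex 4.8 3.3 2.6
   vertex 3.4 4.6 0.7
  endloop
 endfacet
 facet normal -0.635 -0.377 -0.674
  outer loop
   vertex 0.9 1.3 2.8
   vertex 0.1 3.9 2.1
   vertex 2.9 2.4 0.3
  endloop
 endfacet
 facet normal -0.672 -0.007 0.741
  outer loop
   vertex 0.9 1.3 2.8
   vertex 2.2 3.5 4.0
   vertex 0.1 3.9 2.1
  endloop
 endfacet
 facet normal -0.331 -0.293 0.897
  outer loop
   vertex 0.9 1.3 2.8
   vertex 4.4 0.1 3.7
   vertex 2.2 3.5 4.0
  endloop
 endfacet
 facet normal -0.531 0.025 -0.847
  outer loop
   vertex 2.0 3.6 0.9
   vertex 2.9 2.4 0.3
   vertex 0.1 3.9 2.1
  endloop
 endfacet
 facet normal -0.428 0.442 -0.788
  outer loop
   vertex 2.0 3.6 0.9
   vertex 0.1 3.9 2.1
   vertex 3.4 4.6 0.7
  endloop
 endfacet
 facet normal -0.301 0.236 -0.924
  outer loop
   vertex 2.0 3.6 0.9
   vertex 3.4 4.6 0.7
   vertex 2.9 2.4 0.3
  endloop
 endfacet
 facet normal 0.324 -0.711 -0.624
  outer loop
   vertex 2.8 0.6 2.3
   vertex 2.9 2.4 0.3
   vertex 4.4 0.1 3.7
  endloop
 endfacet
 facet normal -0.335 -0.941 0.046
  outer loop
   vertex 2.8 0.6 2.3
   vertex 4.4 0.1 3.7
   vertex 0.9 1.3 2.8
  endloop
 endfacet
 facet normal -0.410 -0.668 -0.622
  outer loop
   vertex 2.8 0.6 2.3
   vertex 0.9 1.3 2.8
   vertex 2.9 2.4 0.3
  endloop
 endfacet
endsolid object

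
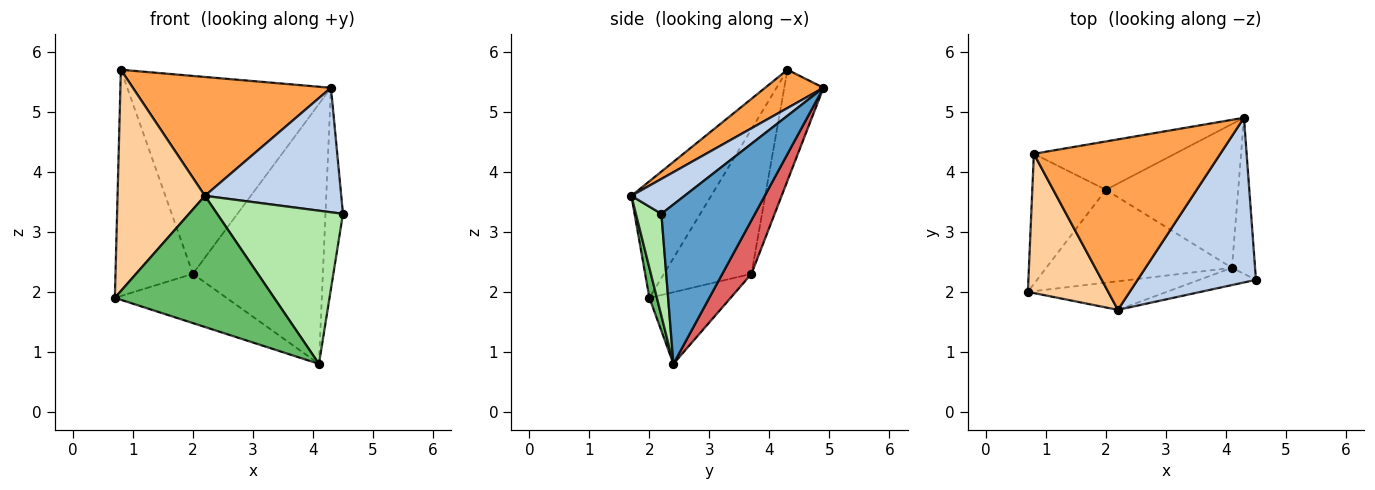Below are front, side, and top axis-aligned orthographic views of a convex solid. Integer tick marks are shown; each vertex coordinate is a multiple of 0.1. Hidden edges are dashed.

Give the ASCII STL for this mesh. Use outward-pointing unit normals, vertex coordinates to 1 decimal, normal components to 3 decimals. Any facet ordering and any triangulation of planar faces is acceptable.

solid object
 facet normal 0.973 0.182 -0.141
  outer loop
   vertex 4.1 2.4 0.8
   vertex 4.3 4.9 5.4
   vertex 4.5 2.2 3.3
  endloop
 endfacet
 facet normal 0.229 -0.587 0.777
  outer loop
   vertex 2.2 1.7 3.6
   vertex 4.5 2.2 3.3
   vertex 4.3 4.9 5.4
  endloop
 endfacet
 facet normal 0.166 -0.564 0.809
  outer loop
   vertex 2.2 1.7 3.6
   vertex 4.3 4.9 5.4
   vertex 0.8 4.3 5.7
  endloop
 endfacet
 facet normal -0.612 -0.670 0.421
  outer loop
   vertex 2.2 1.7 3.6
   vertex 0.8 4.3 5.7
   vertex 0.7 2.0 1.9
  endloop
 endfacet
 facet normal 0.046 -0.976 -0.213
  outer loop
   vertex 2.2 1.7 3.6
   vertex 0.7 2.0 1.9
   vertex 4.1 2.4 0.8
  endloop
 endfacet
 facet normal 0.197 -0.974 -0.110
  outer loop
   vertex 2.2 1.7 3.6
   vertex 4.1 2.4 0.8
   vertex 4.5 2.2 3.3
  endloop
 endfacet
 facet normal 0.192 0.859 -0.475
  outer loop
   vertex 2.0 3.7 2.3
   vertex 4.3 4.9 5.4
   vertex 4.1 2.4 0.8
  endloop
 endfacet
 facet normal -0.184 0.955 -0.233
  outer loop
   vertex 2.0 3.7 2.3
   vertex 0.8 4.3 5.7
   vertex 4.3 4.9 5.4
  endloop
 endfacet
 facet normal -0.323 0.444 -0.836
  outer loop
   vertex 2.0 3.7 2.3
   vertex 4.1 2.4 0.8
   vertex 0.7 2.0 1.9
  endloop
 endfacet
 facet normal -0.700 0.619 -0.356
  outer loop
   vertex 2.0 3.7 2.3
   vertex 0.7 2.0 1.9
   vertex 0.8 4.3 5.7
  endloop
 endfacet
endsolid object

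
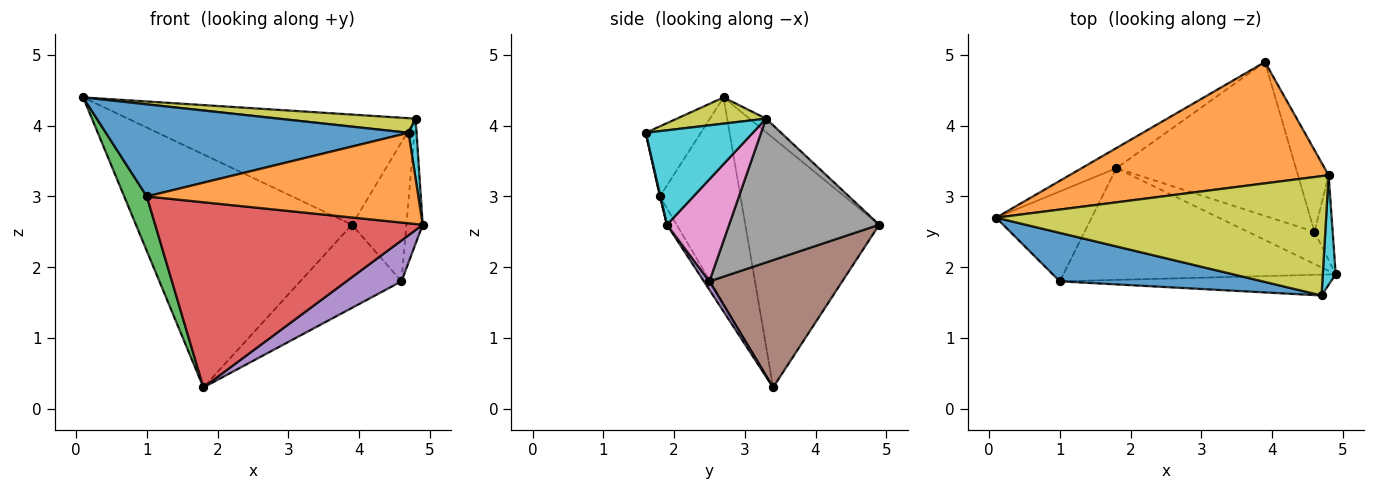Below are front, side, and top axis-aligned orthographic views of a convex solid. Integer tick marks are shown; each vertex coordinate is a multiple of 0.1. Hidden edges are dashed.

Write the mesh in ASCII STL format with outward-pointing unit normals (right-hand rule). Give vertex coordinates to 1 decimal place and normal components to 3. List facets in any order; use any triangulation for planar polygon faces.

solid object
 facet normal -0.525 0.848 -0.073
  outer loop
   vertex 1.8 3.4 0.3
   vertex 0.1 2.7 4.4
   vertex 3.9 4.9 2.6
  endloop
 endfacet
 facet normal -0.039 0.672 0.740
  outer loop
   vertex 4.8 3.3 4.1
   vertex 3.9 4.9 2.6
   vertex 0.1 2.7 4.4
  endloop
 endfacet
 facet normal -0.880 -0.247 -0.407
  outer loop
   vertex 1.0 1.8 3.0
   vertex 0.1 2.7 4.4
   vertex 1.8 3.4 0.3
  endloop
 endfacet
 facet normal -0.031 -0.856 -0.516
  outer loop
   vertex 1.0 1.8 3.0
   vertex 1.8 3.4 0.3
   vertex 4.9 1.9 2.6
  endloop
 endfacet
 facet normal 0.079 -0.783 -0.617
  outer loop
   vertex 4.6 2.5 1.8
   vertex 4.9 1.9 2.6
   vertex 1.8 3.4 0.3
  endloop
 endfacet
 facet normal 0.529 0.403 -0.746
  outer loop
   vertex 4.6 2.5 1.8
   vertex 1.8 3.4 0.3
   vertex 3.9 4.9 2.6
  endloop
 endfacet
 facet normal 0.953 0.250 -0.170
  outer loop
   vertex 4.6 2.5 1.8
   vertex 4.8 3.3 4.1
   vertex 4.9 1.9 2.6
  endloop
 endfacet
 facet normal 0.922 0.334 -0.196
  outer loop
   vertex 4.6 2.5 1.8
   vertex 3.9 4.9 2.6
   vertex 4.8 3.3 4.1
  endloop
 endfacet
 facet normal 0.079 -0.121 0.990
  outer loop
   vertex 4.7 1.6 3.9
   vertex 4.8 3.3 4.1
   vertex 0.1 2.7 4.4
  endloop
 endfacet
 facet normal 0.988 -0.074 0.135
  outer loop
   vertex 4.7 1.6 3.9
   vertex 4.9 1.9 2.6
   vertex 4.8 3.3 4.1
  endloop
 endfacet
 facet normal -0.159 -0.874 0.460
  outer loop
   vertex 4.7 1.6 3.9
   vertex 0.1 2.7 4.4
   vertex 1.0 1.8 3.0
  endloop
 endfacet
 facet normal 0.002 -0.974 -0.225
  outer loop
   vertex 4.7 1.6 3.9
   vertex 1.0 1.8 3.0
   vertex 4.9 1.9 2.6
  endloop
 endfacet
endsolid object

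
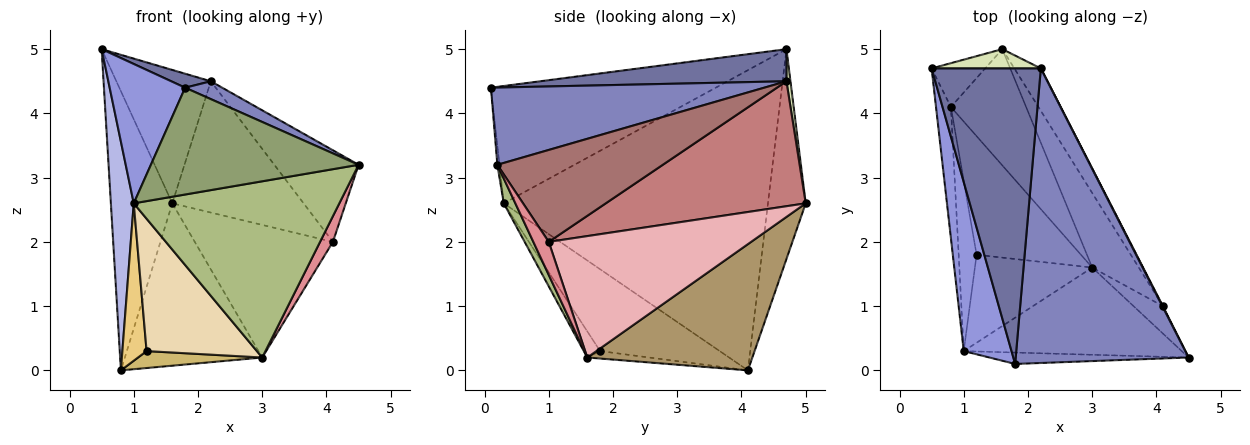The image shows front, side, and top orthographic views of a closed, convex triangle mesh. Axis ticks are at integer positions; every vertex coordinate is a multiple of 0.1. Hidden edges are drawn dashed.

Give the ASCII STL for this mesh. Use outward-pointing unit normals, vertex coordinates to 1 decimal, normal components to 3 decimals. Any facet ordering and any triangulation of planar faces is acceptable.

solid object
 facet normal 0.282 -0.045 0.958
  outer loop
   vertex 2.2 4.7 4.5
   vertex 0.5 4.7 5.0
   vertex 1.8 0.1 4.4
  endloop
 endfacet
 facet normal 0.407 -0.055 0.912
  outer loop
   vertex 2.2 4.7 4.5
   vertex 1.8 0.1 4.4
   vertex 4.5 0.2 3.2
  endloop
 endfacet
 facet normal -0.884 -0.297 0.360
  outer loop
   vertex 1.0 0.3 2.6
   vertex 1.8 0.1 4.4
   vertex 0.5 4.7 5.0
  endloop
 endfacet
 facet normal -0.995 -0.086 -0.049
  outer loop
   vertex 1.0 0.3 2.6
   vertex 0.5 4.7 5.0
   vertex 0.8 4.1 0.0
  endloop
 endfacet
 facet normal -0.010 -0.994 -0.106
  outer loop
   vertex 1.0 0.3 2.6
   vertex 4.5 0.2 3.2
   vertex 1.8 0.1 4.4
  endloop
 endfacet
 facet normal 0.050 -0.895 -0.443
  outer loop
   vertex 1.0 0.3 2.6
   vertex 3.0 1.6 0.2
   vertex 4.5 0.2 3.2
  endloop
 endfacet
 facet normal -0.519 0.844 -0.132
  outer loop
   vertex 1.6 5.0 2.6
   vertex 0.8 4.1 0.0
   vertex 0.5 4.7 5.0
  endloop
 endfacet
 facet normal 0.042 0.989 0.143
  outer loop
   vertex 1.6 5.0 2.6
   vertex 0.5 4.7 5.0
   vertex 2.2 4.7 4.5
  endloop
 endfacet
 facet normal 0.699 0.582 -0.416
  outer loop
   vertex 1.6 5.0 2.6
   vertex 3.0 1.6 0.2
   vertex 0.8 4.1 0.0
  endloop
 endfacet
 facet normal -0.071 -0.141 -0.987
  outer loop
   vertex 1.2 1.8 0.3
   vertex 0.8 4.1 0.0
   vertex 3.0 1.6 0.2
  endloop
 endfacet
 facet normal -0.958 -0.194 -0.210
  outer loop
   vertex 1.2 1.8 0.3
   vertex 1.0 0.3 2.6
   vertex 0.8 4.1 0.0
  endloop
 endfacet
 facet normal -0.122 -0.826 -0.550
  outer loop
   vertex 1.2 1.8 0.3
   vertex 3.0 1.6 0.2
   vertex 1.0 0.3 2.6
  endloop
 endfacet
 facet normal 0.891 0.454 0.006
  outer loop
   vertex 4.1 1.0 2.0
   vertex 2.2 4.7 4.5
   vertex 4.5 0.2 3.2
  endloop
 endfacet
 facet normal 0.823 0.541 -0.175
  outer loop
   vertex 4.1 1.0 2.0
   vertex 1.6 5.0 2.6
   vertex 2.2 4.7 4.5
  endloop
 endfacet
 facet normal 0.634 -0.529 -0.564
  outer loop
   vertex 4.1 1.0 2.0
   vertex 4.5 0.2 3.2
   vertex 3.0 1.6 0.2
  endloop
 endfacet
 facet normal 0.787 0.537 -0.302
  outer loop
   vertex 4.1 1.0 2.0
   vertex 3.0 1.6 0.2
   vertex 1.6 5.0 2.6
  endloop
 endfacet
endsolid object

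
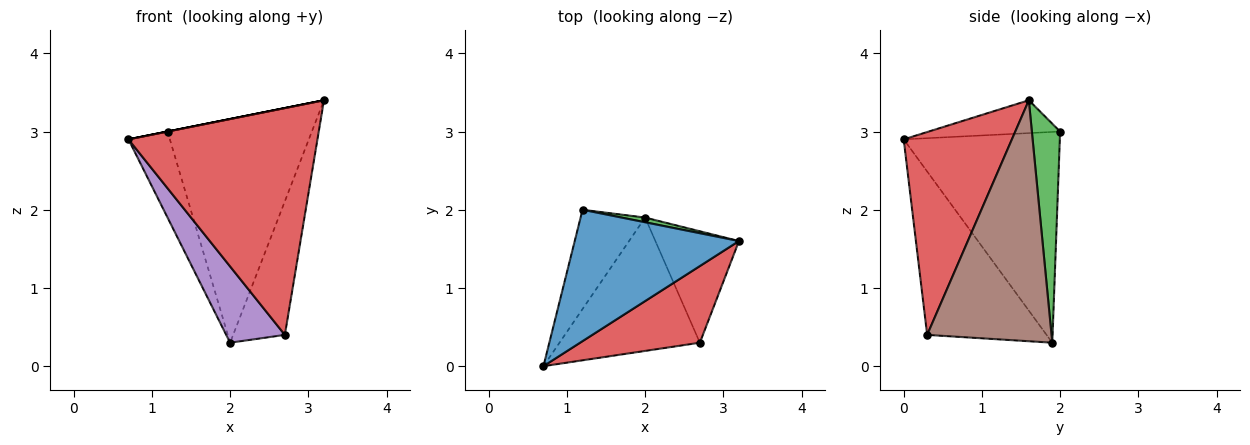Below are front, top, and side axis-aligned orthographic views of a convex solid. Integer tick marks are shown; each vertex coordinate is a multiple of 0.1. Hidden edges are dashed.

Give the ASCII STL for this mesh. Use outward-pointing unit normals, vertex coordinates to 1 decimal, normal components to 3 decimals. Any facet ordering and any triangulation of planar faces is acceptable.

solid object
 facet normal -0.196 0.000 0.981
  outer loop
   vertex 1.2 2.0 3.0
   vertex 0.7 0.0 2.9
   vertex 3.2 1.6 3.4
  endloop
 endfacet
 facet normal -0.927 0.246 -0.284
  outer loop
   vertex 2.0 1.9 0.3
   vertex 0.7 0.0 2.9
   vertex 1.2 2.0 3.0
  endloop
 endfacet
 facet normal 0.192 0.981 0.021
  outer loop
   vertex 2.0 1.9 0.3
   vertex 1.2 2.0 3.0
   vertex 3.2 1.6 3.4
  endloop
 endfacet
 facet normal 0.477 -0.833 0.281
  outer loop
   vertex 2.7 0.3 0.4
   vertex 3.2 1.6 3.4
   vertex 0.7 0.0 2.9
  endloop
 endfacet
 facet normal -0.711 -0.349 -0.611
  outer loop
   vertex 2.7 0.3 0.4
   vertex 0.7 0.0 2.9
   vertex 2.0 1.9 0.3
  endloop
 endfacet
 facet normal 0.879 0.366 -0.305
  outer loop
   vertex 2.7 0.3 0.4
   vertex 2.0 1.9 0.3
   vertex 3.2 1.6 3.4
  endloop
 endfacet
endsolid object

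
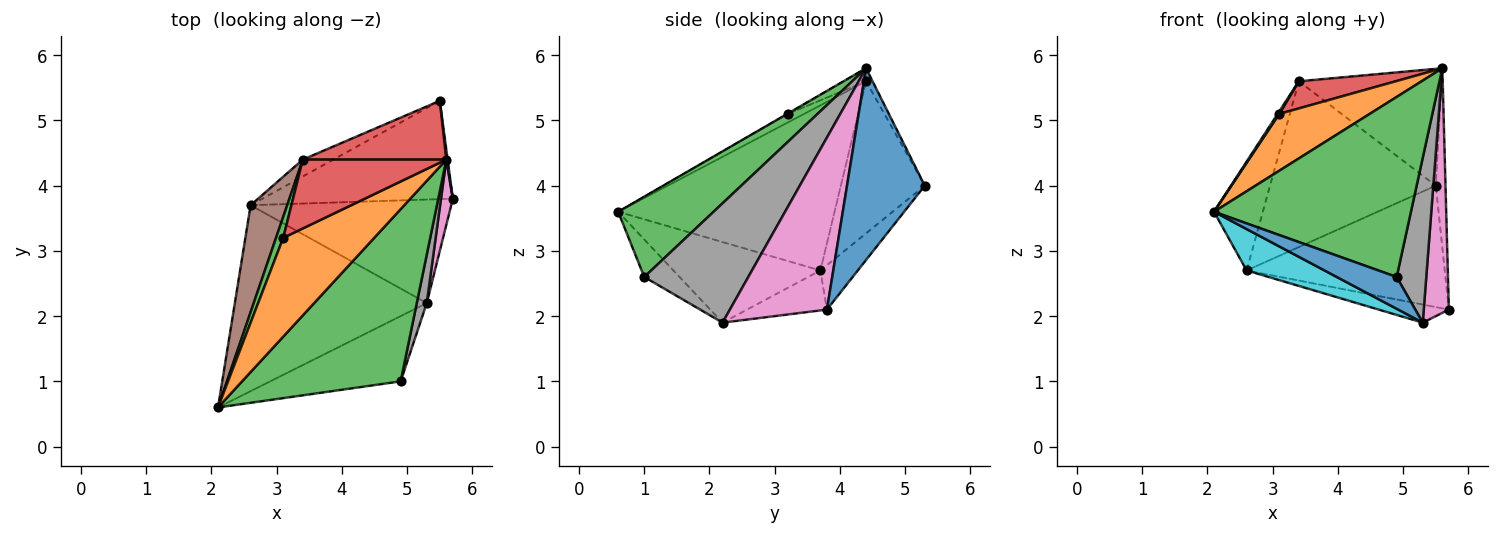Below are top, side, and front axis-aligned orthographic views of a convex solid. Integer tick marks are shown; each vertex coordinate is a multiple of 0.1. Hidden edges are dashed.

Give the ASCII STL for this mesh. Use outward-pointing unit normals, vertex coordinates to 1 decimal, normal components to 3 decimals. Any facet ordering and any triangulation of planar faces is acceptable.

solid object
 facet normal 0.992 0.124 0.007
  outer loop
   vertex 5.6 4.4 5.8
   vertex 5.7 3.8 2.1
   vertex 5.5 5.3 4.0
  endloop
 endfacet
 facet normal -0.145 0.769 -0.622
  outer loop
   vertex 2.6 3.7 2.7
   vertex 5.5 5.3 4.0
   vertex 5.7 3.8 2.1
  endloop
 endfacet
 facet normal 0.330 -0.682 0.652
  outer loop
   vertex 4.9 1.0 2.6
   vertex 5.6 4.4 5.8
   vertex 2.1 0.6 3.6
  endloop
 endfacet
 facet normal -0.041 0.893 0.449
  outer loop
   vertex 3.4 4.4 5.6
   vertex 5.6 4.4 5.8
   vertex 5.5 5.3 4.0
  endloop
 endfacet
 facet normal -0.450 0.889 -0.090
  outer loop
   vertex 3.4 4.4 5.6
   vertex 5.5 5.3 4.0
   vertex 2.6 3.7 2.7
  endloop
 endfacet
 facet normal -0.954 0.215 0.211
  outer loop
   vertex 3.4 4.4 5.6
   vertex 2.6 3.7 2.7
   vertex 2.1 0.6 3.6
  endloop
 endfacet
 facet normal 0.966 -0.250 0.067
  outer loop
   vertex 5.3 2.2 1.9
   vertex 5.7 3.8 2.1
   vertex 5.6 4.4 5.8
  endloop
 endfacet
 facet normal 0.959 -0.273 0.080
  outer loop
   vertex 5.3 2.2 1.9
   vertex 5.6 4.4 5.8
   vertex 4.9 1.0 2.6
  endloop
 endfacet
 facet normal -0.193 0.169 -0.967
  outer loop
   vertex 5.3 2.2 1.9
   vertex 2.6 3.7 2.7
   vertex 5.7 3.8 2.1
  endloop
 endfacet
 facet normal -0.379 -0.201 -0.903
  outer loop
   vertex 5.3 2.2 1.9
   vertex 2.1 0.6 3.6
   vertex 2.6 3.7 2.7
  endloop
 endfacet
 facet normal -0.250 -0.424 -0.870
  outer loop
   vertex 5.3 2.2 1.9
   vertex 4.9 1.0 2.6
   vertex 2.1 0.6 3.6
  endloop
 endfacet
 facet normal -0.003 -0.499 0.867
  outer loop
   vertex 3.1 3.2 5.1
   vertex 2.1 0.6 3.6
   vertex 5.6 4.4 5.8
  endloop
 endfacet
 facet normal -0.763 -0.076 0.641
  outer loop
   vertex 3.1 3.2 5.1
   vertex 3.4 4.4 5.6
   vertex 2.1 0.6 3.6
  endloop
 endfacet
 facet normal -0.084 -0.365 0.927
  outer loop
   vertex 3.1 3.2 5.1
   vertex 5.6 4.4 5.8
   vertex 3.4 4.4 5.6
  endloop
 endfacet
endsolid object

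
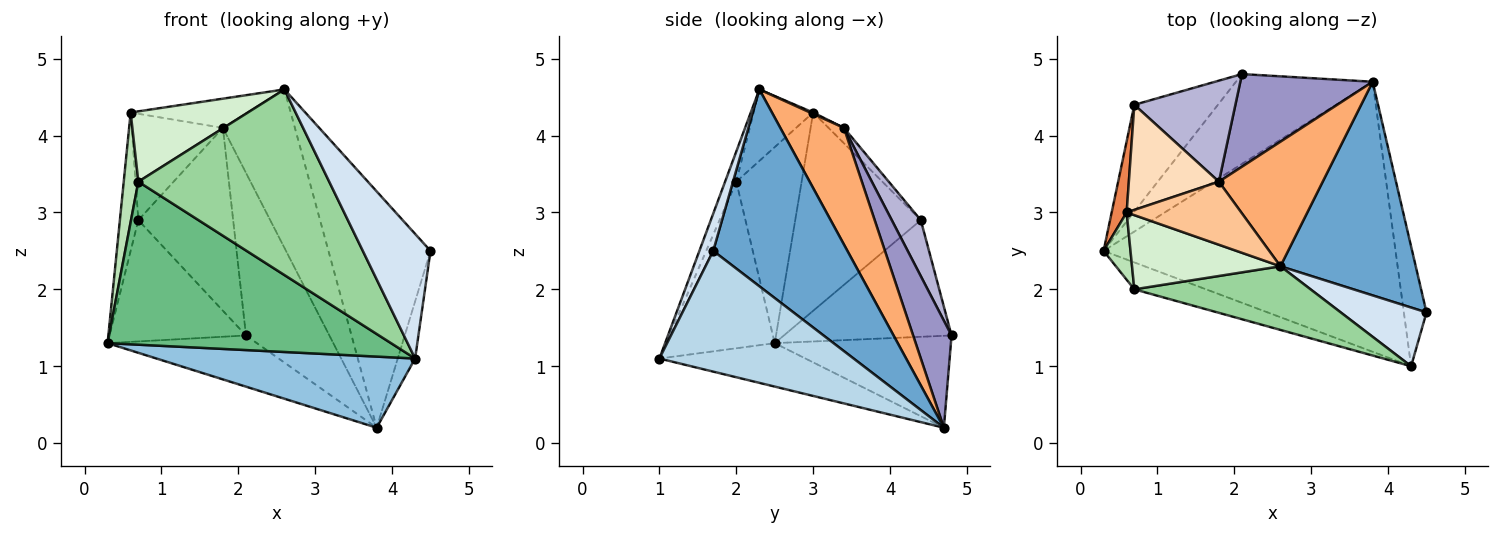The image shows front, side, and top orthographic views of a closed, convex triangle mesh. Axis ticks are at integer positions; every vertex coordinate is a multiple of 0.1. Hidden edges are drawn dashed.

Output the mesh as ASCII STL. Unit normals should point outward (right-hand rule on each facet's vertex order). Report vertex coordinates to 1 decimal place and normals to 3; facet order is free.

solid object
 facet normal 0.698 0.531 0.480
  outer loop
   vertex 2.6 2.3 4.6
   vertex 4.5 1.7 2.5
   vertex 3.8 4.7 0.2
  endloop
 endfacet
 facet normal -0.142 -0.252 -0.957
  outer loop
   vertex 4.3 1.0 1.1
   vertex 0.3 2.5 1.3
   vertex 3.8 4.7 0.2
  endloop
 endfacet
 facet normal 0.979 0.088 -0.184
  outer loop
   vertex 4.3 1.0 1.1
   vertex 3.8 4.7 0.2
   vertex 4.5 1.7 2.5
  endloop
 endfacet
 facet normal 0.182 -0.890 0.419
  outer loop
   vertex 4.3 1.0 1.1
   vertex 4.5 1.7 2.5
   vertex 2.6 2.3 4.6
  endloop
 endfacet
 facet normal -0.987 0.145 0.075
  outer loop
   vertex 0.6 3.0 4.3
   vertex 0.7 4.4 2.9
   vertex 0.3 2.5 1.3
  endloop
 endfacet
 facet normal 0.570 0.646 0.508
  outer loop
   vertex 1.8 3.4 4.1
   vertex 2.6 2.3 4.6
   vertex 3.8 4.7 0.2
  endloop
 endfacet
 facet normal 0.011 0.420 0.907
  outer loop
   vertex 1.8 3.4 4.1
   vertex 0.6 3.0 4.3
   vertex 2.6 2.3 4.6
  endloop
 endfacet
 facet normal -0.119 0.706 0.698
  outer loop
   vertex 1.8 3.4 4.1
   vertex 0.7 4.4 2.9
   vertex 0.6 3.0 4.3
  endloop
 endfacet
 facet normal -0.354 -0.923 -0.152
  outer loop
   vertex 0.7 2.0 3.4
   vertex 0.3 2.5 1.3
   vertex 4.3 1.0 1.1
  endloop
 endfacet
 facet normal -0.055 -0.944 0.324
  outer loop
   vertex 0.7 2.0 3.4
   vertex 4.3 1.0 1.1
   vertex 2.6 2.3 4.6
  endloop
 endfacet
 facet normal -0.967 -0.216 0.133
  outer loop
   vertex 0.7 2.0 3.4
   vertex 0.6 3.0 4.3
   vertex 0.3 2.5 1.3
  endloop
 endfacet
 facet normal -0.330 -0.649 0.685
  outer loop
   vertex 0.7 2.0 3.4
   vertex 2.6 2.3 4.6
   vertex 0.6 3.0 4.3
  endloop
 endfacet
 facet normal 0.372 0.807 0.460
  outer loop
   vertex 2.1 4.8 1.4
   vertex 1.8 3.4 4.1
   vertex 3.8 4.7 0.2
  endloop
 endfacet
 facet normal 0.259 0.845 0.467
  outer loop
   vertex 2.1 4.8 1.4
   vertex 0.7 4.4 2.9
   vertex 1.8 3.4 4.1
  endloop
 endfacet
 facet normal -0.504 0.427 -0.750
  outer loop
   vertex 2.1 4.8 1.4
   vertex 3.8 4.7 0.2
   vertex 0.3 2.5 1.3
  endloop
 endfacet
 facet normal -0.678 0.552 -0.486
  outer loop
   vertex 2.1 4.8 1.4
   vertex 0.3 2.5 1.3
   vertex 0.7 4.4 2.9
  endloop
 endfacet
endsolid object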